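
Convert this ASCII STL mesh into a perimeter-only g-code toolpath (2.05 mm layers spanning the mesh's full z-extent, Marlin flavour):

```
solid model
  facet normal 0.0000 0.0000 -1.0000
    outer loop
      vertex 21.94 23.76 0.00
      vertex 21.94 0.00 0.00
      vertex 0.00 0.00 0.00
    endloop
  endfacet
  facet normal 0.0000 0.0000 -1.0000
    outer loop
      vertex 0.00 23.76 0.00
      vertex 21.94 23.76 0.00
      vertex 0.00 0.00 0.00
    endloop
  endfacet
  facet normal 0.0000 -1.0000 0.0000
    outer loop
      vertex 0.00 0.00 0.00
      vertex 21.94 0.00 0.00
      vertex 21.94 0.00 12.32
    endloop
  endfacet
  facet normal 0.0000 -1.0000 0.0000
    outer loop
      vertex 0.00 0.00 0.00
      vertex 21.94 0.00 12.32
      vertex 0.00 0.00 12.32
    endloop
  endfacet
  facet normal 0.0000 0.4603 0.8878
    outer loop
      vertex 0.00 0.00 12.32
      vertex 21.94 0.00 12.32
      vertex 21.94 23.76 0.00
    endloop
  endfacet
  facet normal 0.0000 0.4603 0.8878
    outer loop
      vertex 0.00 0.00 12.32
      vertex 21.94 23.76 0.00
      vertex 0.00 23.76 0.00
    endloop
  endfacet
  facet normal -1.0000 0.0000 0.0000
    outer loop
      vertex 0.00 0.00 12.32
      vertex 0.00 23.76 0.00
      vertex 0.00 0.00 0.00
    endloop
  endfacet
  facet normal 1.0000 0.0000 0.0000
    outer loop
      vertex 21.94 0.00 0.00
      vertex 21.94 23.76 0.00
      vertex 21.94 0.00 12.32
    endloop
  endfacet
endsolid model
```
; perimeter-only toolpath
G21 ; units = mm
G90 ; absolute positioning
G28 ; home
; layer 1
G0 Z2.05
G0 X0.00 Y0.00
G1 X21.94 Y0.00
G1 X21.94 Y19.80
G1 X0.00 Y19.80
G1 X0.00 Y0.00
; layer 2
G0 Z4.11
G0 X0.00 Y0.00
G1 X21.94 Y0.00
G1 X21.94 Y15.84
G1 X0.00 Y15.84
G1 X0.00 Y0.00
; layer 3
G0 Z6.16
G0 X0.00 Y0.00
G1 X21.94 Y0.00
G1 X21.94 Y11.88
G1 X0.00 Y11.88
G1 X0.00 Y0.00
; layer 4
G0 Z8.21
G0 X0.00 Y0.00
G1 X21.94 Y0.00
G1 X21.94 Y7.92
G1 X0.00 Y7.92
G1 X0.00 Y0.00
; layer 5
G0 Z10.27
G0 X0.00 Y0.00
G1 X21.94 Y0.00
G1 X21.94 Y3.96
G1 X0.00 Y3.96
G1 X0.00 Y0.00
M2 ; end

The solid is a wedge (ramp): 21.9 × 23.8 mm base, rising to 12.3 mm along the y=0 edge and sloping linearly to z=0 at y=23.8. Slicing at Δz = 2.05 mm — 6 equal slices spanning the solid's height, so layer i sits at z = i·h/6 — gives 5 non-empty perimeters. Each is a 4-segment closed polygon; G0 lifts to the layer z and rapids to the start vertex, then G1 traces the edges. The cross-section shrinks linearly with z (the slice at the apex is degenerate and omitted).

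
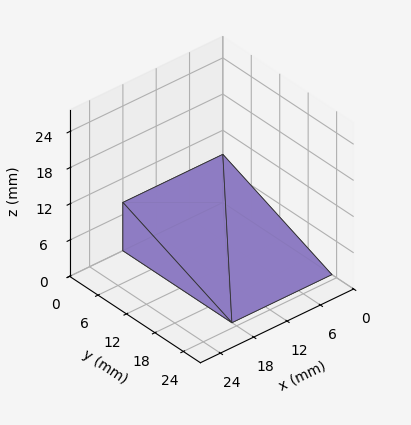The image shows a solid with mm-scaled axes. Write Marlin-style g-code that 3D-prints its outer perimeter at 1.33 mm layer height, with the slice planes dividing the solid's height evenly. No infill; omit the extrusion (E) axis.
Reading the render: the shape is a wedge (ramp): 18 × 23 mm base, rising to 8 mm along the y=0 edge and sloping linearly to z=0 at y=23 (dimensions read to the nearest mm from the axis ticks). For the g-code, the solid's height is divided into equal slices at the stated Δz and each level perimeter traced with G1 moves after a G0 lift.

; perimeter-only toolpath
G21 ; units = mm
G90 ; absolute positioning
G28 ; home
; layer 1
G0 Z1.33
G0 X0.00 Y0.00
G1 X18.00 Y0.00
G1 X18.00 Y19.17
G1 X0.00 Y19.17
G1 X0.00 Y0.00
; layer 2
G0 Z2.67
G0 X0.00 Y0.00
G1 X18.00 Y0.00
G1 X18.00 Y15.33
G1 X0.00 Y15.33
G1 X0.00 Y0.00
; layer 3
G0 Z4.00
G0 X0.00 Y0.00
G1 X18.00 Y0.00
G1 X18.00 Y11.50
G1 X0.00 Y11.50
G1 X0.00 Y0.00
; layer 4
G0 Z5.33
G0 X0.00 Y0.00
G1 X18.00 Y0.00
G1 X18.00 Y7.67
G1 X0.00 Y7.67
G1 X0.00 Y0.00
; layer 5
G0 Z6.67
G0 X0.00 Y0.00
G1 X18.00 Y0.00
G1 X18.00 Y3.83
G1 X0.00 Y3.83
G1 X0.00 Y0.00
M2 ; end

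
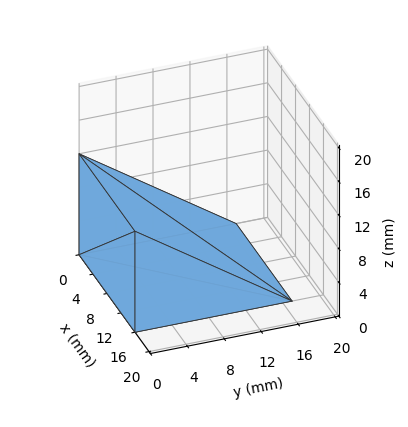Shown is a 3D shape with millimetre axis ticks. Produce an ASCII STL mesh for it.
Reading the render: the shape is a wedge (ramp): 16 × 17 mm base, rising to 12 mm along the y=0 edge and sloping linearly to z=0 at y=17 (dimensions read to the nearest mm from the axis ticks). For the STL, each face is triangulated and given an outward normal.

solid part
  facet normal 0.0000 0.0000 -1.0000
    outer loop
      vertex 16.0 17.0 0.0
      vertex 16.0 0.0 0.0
      vertex 0.0 0.0 0.0
    endloop
  endfacet
  facet normal 0.0000 0.0000 -1.0000
    outer loop
      vertex 0.0 17.0 0.0
      vertex 16.0 17.0 0.0
      vertex 0.0 0.0 0.0
    endloop
  endfacet
  facet normal 0.0000 -1.0000 0.0000
    outer loop
      vertex 0.0 0.0 0.0
      vertex 16.0 0.0 0.0
      vertex 16.0 0.0 12.0
    endloop
  endfacet
  facet normal 0.0000 -1.0000 0.0000
    outer loop
      vertex 0.0 0.0 0.0
      vertex 16.0 0.0 12.0
      vertex 0.0 0.0 12.0
    endloop
  endfacet
  facet normal 0.0000 0.5767 0.8170
    outer loop
      vertex 0.0 0.0 12.0
      vertex 16.0 0.0 12.0
      vertex 16.0 17.0 0.0
    endloop
  endfacet
  facet normal 0.0000 0.5767 0.8170
    outer loop
      vertex 0.0 0.0 12.0
      vertex 16.0 17.0 0.0
      vertex 0.0 17.0 0.0
    endloop
  endfacet
  facet normal -1.0000 0.0000 0.0000
    outer loop
      vertex 0.0 0.0 12.0
      vertex 0.0 17.0 0.0
      vertex 0.0 0.0 0.0
    endloop
  endfacet
  facet normal 1.0000 0.0000 0.0000
    outer loop
      vertex 16.0 0.0 0.0
      vertex 16.0 17.0 0.0
      vertex 16.0 0.0 12.0
    endloop
  endfacet
endsolid part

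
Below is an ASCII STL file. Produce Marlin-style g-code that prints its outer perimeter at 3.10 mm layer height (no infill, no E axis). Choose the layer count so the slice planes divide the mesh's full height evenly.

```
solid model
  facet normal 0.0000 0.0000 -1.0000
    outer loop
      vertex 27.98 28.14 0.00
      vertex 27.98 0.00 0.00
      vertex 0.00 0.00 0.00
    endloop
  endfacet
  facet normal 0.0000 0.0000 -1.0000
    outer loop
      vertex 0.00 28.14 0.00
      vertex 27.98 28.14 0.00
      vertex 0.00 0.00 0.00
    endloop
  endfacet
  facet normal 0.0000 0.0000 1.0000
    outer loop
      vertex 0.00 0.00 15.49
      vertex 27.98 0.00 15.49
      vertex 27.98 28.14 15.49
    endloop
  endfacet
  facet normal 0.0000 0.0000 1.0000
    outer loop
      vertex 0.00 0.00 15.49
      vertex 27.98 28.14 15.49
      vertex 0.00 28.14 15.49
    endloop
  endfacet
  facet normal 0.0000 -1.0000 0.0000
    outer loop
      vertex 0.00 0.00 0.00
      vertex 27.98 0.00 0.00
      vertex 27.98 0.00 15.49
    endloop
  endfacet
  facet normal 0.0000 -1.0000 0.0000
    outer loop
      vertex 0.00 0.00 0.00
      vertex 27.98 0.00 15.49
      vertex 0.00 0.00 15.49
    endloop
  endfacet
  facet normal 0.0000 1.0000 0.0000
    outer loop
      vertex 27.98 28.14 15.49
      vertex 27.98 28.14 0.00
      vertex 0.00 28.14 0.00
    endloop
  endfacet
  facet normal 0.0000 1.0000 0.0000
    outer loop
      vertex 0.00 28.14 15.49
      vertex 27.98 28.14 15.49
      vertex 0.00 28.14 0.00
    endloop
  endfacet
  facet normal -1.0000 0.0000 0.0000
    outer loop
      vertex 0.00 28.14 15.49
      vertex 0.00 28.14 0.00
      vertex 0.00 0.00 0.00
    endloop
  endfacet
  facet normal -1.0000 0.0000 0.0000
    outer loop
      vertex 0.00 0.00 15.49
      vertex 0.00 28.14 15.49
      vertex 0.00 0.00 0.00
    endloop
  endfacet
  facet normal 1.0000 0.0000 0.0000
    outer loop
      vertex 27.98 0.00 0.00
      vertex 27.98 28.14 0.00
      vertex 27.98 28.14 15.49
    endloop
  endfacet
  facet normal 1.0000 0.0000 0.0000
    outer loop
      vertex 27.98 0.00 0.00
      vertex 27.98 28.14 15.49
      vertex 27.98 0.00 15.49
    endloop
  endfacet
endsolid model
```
; perimeter-only toolpath
G21 ; units = mm
G90 ; absolute positioning
G28 ; home
; layer 1
G0 Z3.10
G0 X0.00 Y0.00
G1 X27.98 Y0.00
G1 X27.98 Y28.14
G1 X0.00 Y28.14
G1 X0.00 Y0.00
; layer 2
G0 Z6.20
G0 X0.00 Y0.00
G1 X27.98 Y0.00
G1 X27.98 Y28.14
G1 X0.00 Y28.14
G1 X0.00 Y0.00
; layer 3
G0 Z9.29
G0 X0.00 Y0.00
G1 X27.98 Y0.00
G1 X27.98 Y28.14
G1 X0.00 Y28.14
G1 X0.00 Y0.00
; layer 4
G0 Z12.39
G0 X0.00 Y0.00
G1 X27.98 Y0.00
G1 X27.98 Y28.14
G1 X0.00 Y28.14
G1 X0.00 Y0.00
; layer 5
G0 Z15.49
G0 X0.00 Y0.00
G1 X27.98 Y0.00
G1 X27.98 Y28.14
G1 X0.00 Y28.14
G1 X0.00 Y0.00
M2 ; end

The solid is a rectangular box, roughly 28 × 28.1 mm footprint and 15.5 mm tall. Slicing at Δz = 3.10 mm — 5 equal slices spanning the solid's height, so layer i sits at z = i·h/5 — gives 5 non-empty perimeters. Each is a 4-segment closed polygon; G0 lifts to the layer z and rapids to the start vertex, then G1 traces the edges.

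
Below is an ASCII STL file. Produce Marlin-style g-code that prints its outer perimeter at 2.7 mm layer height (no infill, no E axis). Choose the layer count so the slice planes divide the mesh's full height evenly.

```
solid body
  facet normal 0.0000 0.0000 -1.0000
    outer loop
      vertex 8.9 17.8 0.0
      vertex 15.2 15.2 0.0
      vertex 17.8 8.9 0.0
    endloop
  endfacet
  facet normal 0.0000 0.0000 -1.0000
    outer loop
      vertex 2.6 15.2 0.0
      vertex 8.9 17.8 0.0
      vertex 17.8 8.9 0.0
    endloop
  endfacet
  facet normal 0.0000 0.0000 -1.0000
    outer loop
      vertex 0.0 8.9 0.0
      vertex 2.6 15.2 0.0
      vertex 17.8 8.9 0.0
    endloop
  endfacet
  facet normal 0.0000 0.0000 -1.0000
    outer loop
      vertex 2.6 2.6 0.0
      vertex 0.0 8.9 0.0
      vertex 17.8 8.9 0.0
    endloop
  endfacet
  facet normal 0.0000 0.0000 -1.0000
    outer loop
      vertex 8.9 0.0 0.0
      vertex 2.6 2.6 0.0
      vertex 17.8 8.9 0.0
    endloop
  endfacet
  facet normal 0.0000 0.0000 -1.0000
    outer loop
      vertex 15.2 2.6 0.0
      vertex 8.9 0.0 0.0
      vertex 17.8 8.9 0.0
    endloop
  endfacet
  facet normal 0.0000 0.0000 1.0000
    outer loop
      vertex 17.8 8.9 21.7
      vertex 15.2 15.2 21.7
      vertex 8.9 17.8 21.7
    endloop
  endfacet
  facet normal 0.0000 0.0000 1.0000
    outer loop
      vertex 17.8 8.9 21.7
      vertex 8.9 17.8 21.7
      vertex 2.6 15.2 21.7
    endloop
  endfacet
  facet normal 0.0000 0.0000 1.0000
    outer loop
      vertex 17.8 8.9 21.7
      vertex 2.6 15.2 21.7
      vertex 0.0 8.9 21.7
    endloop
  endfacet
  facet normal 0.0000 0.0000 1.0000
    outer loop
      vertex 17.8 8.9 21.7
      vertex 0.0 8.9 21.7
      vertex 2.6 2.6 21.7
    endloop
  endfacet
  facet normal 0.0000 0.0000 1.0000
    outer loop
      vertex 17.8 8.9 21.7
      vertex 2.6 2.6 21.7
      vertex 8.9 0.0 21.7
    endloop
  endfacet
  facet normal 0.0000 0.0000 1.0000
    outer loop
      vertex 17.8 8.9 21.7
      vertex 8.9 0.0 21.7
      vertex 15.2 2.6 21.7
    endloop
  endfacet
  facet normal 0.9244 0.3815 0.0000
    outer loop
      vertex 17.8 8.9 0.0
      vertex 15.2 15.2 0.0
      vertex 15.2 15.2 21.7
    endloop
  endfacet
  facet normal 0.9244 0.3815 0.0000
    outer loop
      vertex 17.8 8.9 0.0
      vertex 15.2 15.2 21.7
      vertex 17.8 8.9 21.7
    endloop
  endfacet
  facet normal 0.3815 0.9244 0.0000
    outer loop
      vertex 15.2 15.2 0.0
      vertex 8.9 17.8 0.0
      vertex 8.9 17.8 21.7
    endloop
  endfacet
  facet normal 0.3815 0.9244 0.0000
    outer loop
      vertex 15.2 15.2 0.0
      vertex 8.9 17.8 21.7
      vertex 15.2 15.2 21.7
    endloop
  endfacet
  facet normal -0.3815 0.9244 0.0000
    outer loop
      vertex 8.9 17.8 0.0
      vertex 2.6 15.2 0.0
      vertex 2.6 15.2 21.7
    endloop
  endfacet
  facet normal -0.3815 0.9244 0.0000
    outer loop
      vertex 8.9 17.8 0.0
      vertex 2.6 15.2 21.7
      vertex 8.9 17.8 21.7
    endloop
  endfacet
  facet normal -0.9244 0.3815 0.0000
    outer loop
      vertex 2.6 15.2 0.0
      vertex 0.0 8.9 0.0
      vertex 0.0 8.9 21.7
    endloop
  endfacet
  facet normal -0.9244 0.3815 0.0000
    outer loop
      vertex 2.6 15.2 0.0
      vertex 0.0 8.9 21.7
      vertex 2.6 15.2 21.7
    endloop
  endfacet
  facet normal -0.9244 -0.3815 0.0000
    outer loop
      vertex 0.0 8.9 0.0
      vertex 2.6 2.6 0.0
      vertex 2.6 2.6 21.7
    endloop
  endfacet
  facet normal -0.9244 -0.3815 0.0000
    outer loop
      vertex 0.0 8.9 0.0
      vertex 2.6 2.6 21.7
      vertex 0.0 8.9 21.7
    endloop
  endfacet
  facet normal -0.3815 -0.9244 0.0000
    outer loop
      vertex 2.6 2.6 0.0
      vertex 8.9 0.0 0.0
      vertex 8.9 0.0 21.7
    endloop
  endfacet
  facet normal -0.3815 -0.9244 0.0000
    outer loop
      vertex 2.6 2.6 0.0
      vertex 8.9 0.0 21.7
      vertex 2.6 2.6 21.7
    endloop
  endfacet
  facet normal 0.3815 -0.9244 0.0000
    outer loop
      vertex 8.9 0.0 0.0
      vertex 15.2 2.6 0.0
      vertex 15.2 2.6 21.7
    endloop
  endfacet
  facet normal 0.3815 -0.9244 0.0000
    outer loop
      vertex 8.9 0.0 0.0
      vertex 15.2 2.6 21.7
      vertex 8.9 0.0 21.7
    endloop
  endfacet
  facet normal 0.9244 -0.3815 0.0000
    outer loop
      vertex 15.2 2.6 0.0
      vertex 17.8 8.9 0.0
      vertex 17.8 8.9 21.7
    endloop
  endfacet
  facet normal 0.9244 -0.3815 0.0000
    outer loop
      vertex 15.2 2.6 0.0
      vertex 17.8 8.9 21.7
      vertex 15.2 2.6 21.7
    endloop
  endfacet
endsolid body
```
; perimeter-only toolpath
G21 ; units = mm
G90 ; absolute positioning
G28 ; home
; layer 1
G0 Z2.7
G0 X17.8 Y8.9
G1 X15.2 Y15.2
G1 X8.9 Y17.8
G1 X2.6 Y15.2
G1 X0.0 Y8.9
G1 X2.6 Y2.6
G1 X8.9 Y0.0
G1 X15.2 Y2.6
G1 X17.8 Y8.9
; layer 2
G0 Z5.4
G0 X17.8 Y8.9
G1 X15.2 Y15.2
G1 X8.9 Y17.8
G1 X2.6 Y15.2
G1 X0.0 Y8.9
G1 X2.6 Y2.6
G1 X8.9 Y0.0
G1 X15.2 Y2.6
G1 X17.8 Y8.9
; layer 3
G0 Z8.1
G0 X17.8 Y8.9
G1 X15.2 Y15.2
G1 X8.9 Y17.8
G1 X2.6 Y15.2
G1 X0.0 Y8.9
G1 X2.6 Y2.6
G1 X8.9 Y0.0
G1 X15.2 Y2.6
G1 X17.8 Y8.9
; layer 4
G0 Z10.8
G0 X17.8 Y8.9
G1 X15.2 Y15.2
G1 X8.9 Y17.8
G1 X2.6 Y15.2
G1 X0.0 Y8.9
G1 X2.6 Y2.6
G1 X8.9 Y0.0
G1 X15.2 Y2.6
G1 X17.8 Y8.9
; layer 5
G0 Z13.6
G0 X17.8 Y8.9
G1 X15.2 Y15.2
G1 X8.9 Y17.8
G1 X2.6 Y15.2
G1 X0.0 Y8.9
G1 X2.6 Y2.6
G1 X8.9 Y0.0
G1 X15.2 Y2.6
G1 X17.8 Y8.9
; layer 6
G0 Z16.3
G0 X17.8 Y8.9
G1 X15.2 Y15.2
G1 X8.9 Y17.8
G1 X2.6 Y15.2
G1 X0.0 Y8.9
G1 X2.6 Y2.6
G1 X8.9 Y0.0
G1 X15.2 Y2.6
G1 X17.8 Y8.9
; layer 7
G0 Z19.0
G0 X17.8 Y8.9
G1 X15.2 Y15.2
G1 X8.9 Y17.8
G1 X2.6 Y15.2
G1 X0.0 Y8.9
G1 X2.6 Y2.6
G1 X8.9 Y0.0
G1 X15.2 Y2.6
G1 X17.8 Y8.9
; layer 8
G0 Z21.7
G0 X17.8 Y8.9
G1 X15.2 Y15.2
G1 X8.9 Y17.8
G1 X2.6 Y15.2
G1 X0.0 Y8.9
G1 X2.6 Y2.6
G1 X8.9 Y0.0
G1 X15.2 Y2.6
G1 X17.8 Y8.9
M2 ; end

The solid is a regular 8-sided prism (a cylinder approximated with 8 flat sides), circumscribed radius ≈ 8.9 mm, height ≈ 21.7 mm. Slicing at Δz = 2.7 mm — 8 equal slices spanning the solid's height, so layer i sits at z = i·h/8 — gives 8 non-empty perimeters. Each is a 8-segment closed polygon; G0 lifts to the layer z and rapids to the start vertex, then G1 traces the edges.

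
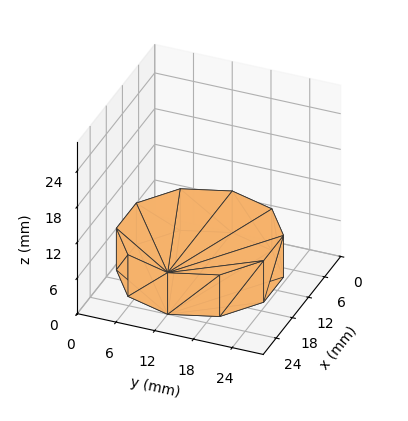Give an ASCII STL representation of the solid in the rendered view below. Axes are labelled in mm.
Reading the render: the shape is a regular 10-sided prism (a cylinder approximated with 10 flat sides), circumscribed radius ≈ 12 mm, height ≈ 7 mm (dimensions read to the nearest mm from the axis ticks). For the STL, each face is triangulated and given an outward normal.

solid part
  facet normal 0.0000 0.0000 -1.0000
    outer loop
      vertex 15.7 23.4 0.0
      vertex 21.7 19.1 0.0
      vertex 24.0 12.0 0.0
    endloop
  endfacet
  facet normal 0.0000 0.0000 -1.0000
    outer loop
      vertex 8.3 23.4 0.0
      vertex 15.7 23.4 0.0
      vertex 24.0 12.0 0.0
    endloop
  endfacet
  facet normal 0.0000 0.0000 -1.0000
    outer loop
      vertex 2.3 19.1 0.0
      vertex 8.3 23.4 0.0
      vertex 24.0 12.0 0.0
    endloop
  endfacet
  facet normal 0.0000 0.0000 -1.0000
    outer loop
      vertex 0.0 12.0 0.0
      vertex 2.3 19.1 0.0
      vertex 24.0 12.0 0.0
    endloop
  endfacet
  facet normal 0.0000 0.0000 -1.0000
    outer loop
      vertex 2.3 4.9 0.0
      vertex 0.0 12.0 0.0
      vertex 24.0 12.0 0.0
    endloop
  endfacet
  facet normal 0.0000 0.0000 -1.0000
    outer loop
      vertex 8.3 0.6 0.0
      vertex 2.3 4.9 0.0
      vertex 24.0 12.0 0.0
    endloop
  endfacet
  facet normal 0.0000 0.0000 -1.0000
    outer loop
      vertex 15.7 0.6 0.0
      vertex 8.3 0.6 0.0
      vertex 24.0 12.0 0.0
    endloop
  endfacet
  facet normal 0.0000 0.0000 -1.0000
    outer loop
      vertex 21.7 4.9 0.0
      vertex 15.7 0.6 0.0
      vertex 24.0 12.0 0.0
    endloop
  endfacet
  facet normal 0.0000 0.0000 1.0000
    outer loop
      vertex 24.0 12.0 7.0
      vertex 21.7 19.1 7.0
      vertex 15.7 23.4 7.0
    endloop
  endfacet
  facet normal 0.0000 0.0000 1.0000
    outer loop
      vertex 24.0 12.0 7.0
      vertex 15.7 23.4 7.0
      vertex 8.3 23.4 7.0
    endloop
  endfacet
  facet normal 0.0000 0.0000 1.0000
    outer loop
      vertex 24.0 12.0 7.0
      vertex 8.3 23.4 7.0
      vertex 2.3 19.1 7.0
    endloop
  endfacet
  facet normal 0.0000 0.0000 1.0000
    outer loop
      vertex 24.0 12.0 7.0
      vertex 2.3 19.1 7.0
      vertex 0.0 12.0 7.0
    endloop
  endfacet
  facet normal 0.0000 0.0000 1.0000
    outer loop
      vertex 24.0 12.0 7.0
      vertex 0.0 12.0 7.0
      vertex 2.3 4.9 7.0
    endloop
  endfacet
  facet normal 0.0000 0.0000 1.0000
    outer loop
      vertex 24.0 12.0 7.0
      vertex 2.3 4.9 7.0
      vertex 8.3 0.6 7.0
    endloop
  endfacet
  facet normal 0.0000 0.0000 1.0000
    outer loop
      vertex 24.0 12.0 7.0
      vertex 8.3 0.6 7.0
      vertex 15.7 0.6 7.0
    endloop
  endfacet
  facet normal 0.0000 0.0000 1.0000
    outer loop
      vertex 24.0 12.0 7.0
      vertex 15.7 0.6 7.0
      vertex 21.7 4.9 7.0
    endloop
  endfacet
  facet normal 0.9513 0.3082 0.0000
    outer loop
      vertex 24.0 12.0 0.0
      vertex 21.7 19.1 0.0
      vertex 21.7 19.1 7.0
    endloop
  endfacet
  facet normal 0.9513 0.3082 0.0000
    outer loop
      vertex 24.0 12.0 0.0
      vertex 21.7 19.1 7.0
      vertex 24.0 12.0 7.0
    endloop
  endfacet
  facet normal 0.5825 0.8128 0.0000
    outer loop
      vertex 21.7 19.1 0.0
      vertex 15.7 23.4 0.0
      vertex 15.7 23.4 7.0
    endloop
  endfacet
  facet normal 0.5825 0.8128 0.0000
    outer loop
      vertex 21.7 19.1 0.0
      vertex 15.7 23.4 7.0
      vertex 21.7 19.1 7.0
    endloop
  endfacet
  facet normal 0.0000 1.0000 0.0000
    outer loop
      vertex 15.7 23.4 0.0
      vertex 8.3 23.4 0.0
      vertex 8.3 23.4 7.0
    endloop
  endfacet
  facet normal 0.0000 1.0000 0.0000
    outer loop
      vertex 15.7 23.4 0.0
      vertex 8.3 23.4 7.0
      vertex 15.7 23.4 7.0
    endloop
  endfacet
  facet normal -0.5825 0.8128 0.0000
    outer loop
      vertex 8.3 23.4 0.0
      vertex 2.3 19.1 0.0
      vertex 2.3 19.1 7.0
    endloop
  endfacet
  facet normal -0.5825 0.8128 0.0000
    outer loop
      vertex 8.3 23.4 0.0
      vertex 2.3 19.1 7.0
      vertex 8.3 23.4 7.0
    endloop
  endfacet
  facet normal -0.9513 0.3082 0.0000
    outer loop
      vertex 2.3 19.1 0.0
      vertex 0.0 12.0 0.0
      vertex 0.0 12.0 7.0
    endloop
  endfacet
  facet normal -0.9513 0.3082 0.0000
    outer loop
      vertex 2.3 19.1 0.0
      vertex 0.0 12.0 7.0
      vertex 2.3 19.1 7.0
    endloop
  endfacet
  facet normal -0.9513 -0.3082 0.0000
    outer loop
      vertex 0.0 12.0 0.0
      vertex 2.3 4.9 0.0
      vertex 2.3 4.9 7.0
    endloop
  endfacet
  facet normal -0.9513 -0.3082 0.0000
    outer loop
      vertex 0.0 12.0 0.0
      vertex 2.3 4.9 7.0
      vertex 0.0 12.0 7.0
    endloop
  endfacet
  facet normal -0.5825 -0.8128 0.0000
    outer loop
      vertex 2.3 4.9 0.0
      vertex 8.3 0.6 0.0
      vertex 8.3 0.6 7.0
    endloop
  endfacet
  facet normal -0.5825 -0.8128 0.0000
    outer loop
      vertex 2.3 4.9 0.0
      vertex 8.3 0.6 7.0
      vertex 2.3 4.9 7.0
    endloop
  endfacet
  facet normal 0.0000 -1.0000 0.0000
    outer loop
      vertex 8.3 0.6 0.0
      vertex 15.7 0.6 0.0
      vertex 15.7 0.6 7.0
    endloop
  endfacet
  facet normal 0.0000 -1.0000 0.0000
    outer loop
      vertex 8.3 0.6 0.0
      vertex 15.7 0.6 7.0
      vertex 8.3 0.6 7.0
    endloop
  endfacet
  facet normal 0.5825 -0.8128 0.0000
    outer loop
      vertex 15.7 0.6 0.0
      vertex 21.7 4.9 0.0
      vertex 21.7 4.9 7.0
    endloop
  endfacet
  facet normal 0.5825 -0.8128 0.0000
    outer loop
      vertex 15.7 0.6 0.0
      vertex 21.7 4.9 7.0
      vertex 15.7 0.6 7.0
    endloop
  endfacet
  facet normal 0.9513 -0.3082 0.0000
    outer loop
      vertex 21.7 4.9 0.0
      vertex 24.0 12.0 0.0
      vertex 24.0 12.0 7.0
    endloop
  endfacet
  facet normal 0.9513 -0.3082 0.0000
    outer loop
      vertex 21.7 4.9 0.0
      vertex 24.0 12.0 7.0
      vertex 21.7 4.9 7.0
    endloop
  endfacet
endsolid part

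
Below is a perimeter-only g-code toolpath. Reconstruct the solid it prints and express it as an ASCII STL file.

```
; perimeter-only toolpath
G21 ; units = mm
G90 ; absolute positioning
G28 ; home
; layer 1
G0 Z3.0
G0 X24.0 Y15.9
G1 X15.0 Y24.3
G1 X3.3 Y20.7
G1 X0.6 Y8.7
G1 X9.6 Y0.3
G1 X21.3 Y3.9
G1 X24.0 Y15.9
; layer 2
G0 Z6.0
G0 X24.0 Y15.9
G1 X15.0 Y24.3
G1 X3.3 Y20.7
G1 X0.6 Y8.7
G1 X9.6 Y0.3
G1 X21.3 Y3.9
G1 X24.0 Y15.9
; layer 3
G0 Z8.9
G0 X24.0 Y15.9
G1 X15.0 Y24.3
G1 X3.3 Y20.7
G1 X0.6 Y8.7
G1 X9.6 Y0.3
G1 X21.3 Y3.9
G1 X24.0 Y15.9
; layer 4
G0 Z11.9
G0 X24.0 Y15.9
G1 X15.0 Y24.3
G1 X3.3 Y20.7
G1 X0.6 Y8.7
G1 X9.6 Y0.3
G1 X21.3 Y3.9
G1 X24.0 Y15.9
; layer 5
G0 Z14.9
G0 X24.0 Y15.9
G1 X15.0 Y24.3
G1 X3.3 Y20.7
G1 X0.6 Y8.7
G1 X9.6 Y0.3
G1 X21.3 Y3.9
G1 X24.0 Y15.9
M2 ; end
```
solid part
  facet normal 0.0000 0.0000 -1.0000
    outer loop
      vertex 3.3 20.7 0.0
      vertex 15.0 24.3 0.0
      vertex 24.0 15.9 0.0
    endloop
  endfacet
  facet normal 0.0000 0.0000 -1.0000
    outer loop
      vertex 0.6 8.7 0.0
      vertex 3.3 20.7 0.0
      vertex 24.0 15.9 0.0
    endloop
  endfacet
  facet normal 0.0000 0.0000 -1.0000
    outer loop
      vertex 9.6 0.3 0.0
      vertex 0.6 8.7 0.0
      vertex 24.0 15.9 0.0
    endloop
  endfacet
  facet normal 0.0000 0.0000 -1.0000
    outer loop
      vertex 21.3 3.9 0.0
      vertex 9.6 0.3 0.0
      vertex 24.0 15.9 0.0
    endloop
  endfacet
  facet normal 0.0000 0.0000 1.0000
    outer loop
      vertex 24.0 15.9 14.9
      vertex 15.0 24.3 14.9
      vertex 3.3 20.7 14.9
    endloop
  endfacet
  facet normal 0.0000 0.0000 1.0000
    outer loop
      vertex 24.0 15.9 14.9
      vertex 3.3 20.7 14.9
      vertex 0.6 8.7 14.9
    endloop
  endfacet
  facet normal 0.0000 0.0000 1.0000
    outer loop
      vertex 24.0 15.9 14.9
      vertex 0.6 8.7 14.9
      vertex 9.6 0.3 14.9
    endloop
  endfacet
  facet normal 0.0000 0.0000 1.0000
    outer loop
      vertex 24.0 15.9 14.9
      vertex 9.6 0.3 14.9
      vertex 21.3 3.9 14.9
    endloop
  endfacet
  facet normal 0.6823 0.7311 0.0000
    outer loop
      vertex 24.0 15.9 0.0
      vertex 15.0 24.3 0.0
      vertex 15.0 24.3 14.9
    endloop
  endfacet
  facet normal 0.6823 0.7311 0.0000
    outer loop
      vertex 24.0 15.9 0.0
      vertex 15.0 24.3 14.9
      vertex 24.0 15.9 14.9
    endloop
  endfacet
  facet normal -0.2941 0.9558 0.0000
    outer loop
      vertex 15.0 24.3 0.0
      vertex 3.3 20.7 0.0
      vertex 3.3 20.7 14.9
    endloop
  endfacet
  facet normal -0.2941 0.9558 0.0000
    outer loop
      vertex 15.0 24.3 0.0
      vertex 3.3 20.7 14.9
      vertex 15.0 24.3 14.9
    endloop
  endfacet
  facet normal -0.9756 0.2195 0.0000
    outer loop
      vertex 3.3 20.7 0.0
      vertex 0.6 8.7 0.0
      vertex 0.6 8.7 14.9
    endloop
  endfacet
  facet normal -0.9756 0.2195 0.0000
    outer loop
      vertex 3.3 20.7 0.0
      vertex 0.6 8.7 14.9
      vertex 3.3 20.7 14.9
    endloop
  endfacet
  facet normal -0.6823 -0.7311 0.0000
    outer loop
      vertex 0.6 8.7 0.0
      vertex 9.6 0.3 0.0
      vertex 9.6 0.3 14.9
    endloop
  endfacet
  facet normal -0.6823 -0.7311 0.0000
    outer loop
      vertex 0.6 8.7 0.0
      vertex 9.6 0.3 14.9
      vertex 0.6 8.7 14.9
    endloop
  endfacet
  facet normal 0.2941 -0.9558 0.0000
    outer loop
      vertex 9.6 0.3 0.0
      vertex 21.3 3.9 0.0
      vertex 21.3 3.9 14.9
    endloop
  endfacet
  facet normal 0.2941 -0.9558 0.0000
    outer loop
      vertex 9.6 0.3 0.0
      vertex 21.3 3.9 14.9
      vertex 9.6 0.3 14.9
    endloop
  endfacet
  facet normal 0.9756 -0.2195 0.0000
    outer loop
      vertex 21.3 3.9 0.0
      vertex 24.0 15.9 0.0
      vertex 24.0 15.9 14.9
    endloop
  endfacet
  facet normal 0.9756 -0.2195 0.0000
    outer loop
      vertex 21.3 3.9 0.0
      vertex 24.0 15.9 14.9
      vertex 21.3 3.9 14.9
    endloop
  endfacet
endsolid part

The G0 Z moves step by Δz≈3.0 mm. Every layer's G1 loop is the same polygon, so the solid is a straight extrusion of it from z=0 to z≈14.9. Closing with flat bottom and top caps and triangulating gives 20 facets — a regular 6-sided prism (a cylinder approximated with 6 flat sides), circumscribed radius ≈ 12.3 mm, height ≈ 14.9 mm.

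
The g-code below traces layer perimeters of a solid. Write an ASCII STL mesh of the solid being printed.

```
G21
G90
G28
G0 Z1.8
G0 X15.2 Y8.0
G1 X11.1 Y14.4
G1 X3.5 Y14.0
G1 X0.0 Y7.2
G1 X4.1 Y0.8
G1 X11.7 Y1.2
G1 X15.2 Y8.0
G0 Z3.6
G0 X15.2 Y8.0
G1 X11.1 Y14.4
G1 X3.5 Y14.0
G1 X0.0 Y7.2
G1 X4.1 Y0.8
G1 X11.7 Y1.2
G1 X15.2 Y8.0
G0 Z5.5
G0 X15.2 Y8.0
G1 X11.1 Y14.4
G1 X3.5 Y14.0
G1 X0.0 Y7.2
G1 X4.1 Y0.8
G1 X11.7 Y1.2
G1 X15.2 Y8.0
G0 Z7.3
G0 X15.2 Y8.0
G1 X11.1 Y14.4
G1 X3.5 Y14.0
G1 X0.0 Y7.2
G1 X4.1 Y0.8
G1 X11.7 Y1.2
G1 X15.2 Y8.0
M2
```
solid part
  facet normal 0.0000 0.0000 -1.0000
    outer loop
      vertex 3.5 14.0 0.0
      vertex 11.1 14.4 0.0
      vertex 15.2 8.0 0.0
    endloop
  endfacet
  facet normal 0.0000 0.0000 -1.0000
    outer loop
      vertex 0.0 7.2 0.0
      vertex 3.5 14.0 0.0
      vertex 15.2 8.0 0.0
    endloop
  endfacet
  facet normal 0.0000 0.0000 -1.0000
    outer loop
      vertex 4.1 0.8 0.0
      vertex 0.0 7.2 0.0
      vertex 15.2 8.0 0.0
    endloop
  endfacet
  facet normal 0.0000 0.0000 -1.0000
    outer loop
      vertex 11.7 1.2 0.0
      vertex 4.1 0.8 0.0
      vertex 15.2 8.0 0.0
    endloop
  endfacet
  facet normal 0.0000 0.0000 1.0000
    outer loop
      vertex 15.2 8.0 7.3
      vertex 11.1 14.4 7.3
      vertex 3.5 14.0 7.3
    endloop
  endfacet
  facet normal 0.0000 0.0000 1.0000
    outer loop
      vertex 15.2 8.0 7.3
      vertex 3.5 14.0 7.3
      vertex 0.0 7.2 7.3
    endloop
  endfacet
  facet normal 0.0000 0.0000 1.0000
    outer loop
      vertex 15.2 8.0 7.3
      vertex 0.0 7.2 7.3
      vertex 4.1 0.8 7.3
    endloop
  endfacet
  facet normal 0.0000 0.0000 1.0000
    outer loop
      vertex 15.2 8.0 7.3
      vertex 4.1 0.8 7.3
      vertex 11.7 1.2 7.3
    endloop
  endfacet
  facet normal 0.8420 0.5394 0.0000
    outer loop
      vertex 15.2 8.0 0.0
      vertex 11.1 14.4 0.0
      vertex 11.1 14.4 7.3
    endloop
  endfacet
  facet normal 0.8420 0.5394 0.0000
    outer loop
      vertex 15.2 8.0 0.0
      vertex 11.1 14.4 7.3
      vertex 15.2 8.0 7.3
    endloop
  endfacet
  facet normal -0.0526 0.9986 0.0000
    outer loop
      vertex 11.1 14.4 0.0
      vertex 3.5 14.0 0.0
      vertex 3.5 14.0 7.3
    endloop
  endfacet
  facet normal -0.0526 0.9986 0.0000
    outer loop
      vertex 11.1 14.4 0.0
      vertex 3.5 14.0 7.3
      vertex 11.1 14.4 7.3
    endloop
  endfacet
  facet normal -0.8891 0.4576 0.0000
    outer loop
      vertex 3.5 14.0 0.0
      vertex 0.0 7.2 0.0
      vertex 0.0 7.2 7.3
    endloop
  endfacet
  facet normal -0.8891 0.4576 0.0000
    outer loop
      vertex 3.5 14.0 0.0
      vertex 0.0 7.2 7.3
      vertex 3.5 14.0 7.3
    endloop
  endfacet
  facet normal -0.8420 -0.5394 0.0000
    outer loop
      vertex 0.0 7.2 0.0
      vertex 4.1 0.8 0.0
      vertex 4.1 0.8 7.3
    endloop
  endfacet
  facet normal -0.8420 -0.5394 0.0000
    outer loop
      vertex 0.0 7.2 0.0
      vertex 4.1 0.8 7.3
      vertex 0.0 7.2 7.3
    endloop
  endfacet
  facet normal 0.0526 -0.9986 0.0000
    outer loop
      vertex 4.1 0.8 0.0
      vertex 11.7 1.2 0.0
      vertex 11.7 1.2 7.3
    endloop
  endfacet
  facet normal 0.0526 -0.9986 0.0000
    outer loop
      vertex 4.1 0.8 0.0
      vertex 11.7 1.2 7.3
      vertex 4.1 0.8 7.3
    endloop
  endfacet
  facet normal 0.8891 -0.4576 0.0000
    outer loop
      vertex 11.7 1.2 0.0
      vertex 15.2 8.0 0.0
      vertex 15.2 8.0 7.3
    endloop
  endfacet
  facet normal 0.8891 -0.4576 0.0000
    outer loop
      vertex 11.7 1.2 0.0
      vertex 15.2 8.0 7.3
      vertex 11.7 1.2 7.3
    endloop
  endfacet
endsolid part

The G0 Z moves step by Δz≈1.8 mm. Every layer's G1 loop is the same polygon, so the solid is a straight extrusion of it from z=0 to z≈7.3. Closing with flat bottom and top caps and triangulating gives 20 facets — a regular 6-sided prism (a cylinder approximated with 6 flat sides), circumscribed radius ≈ 7.6 mm, height ≈ 7.3 mm.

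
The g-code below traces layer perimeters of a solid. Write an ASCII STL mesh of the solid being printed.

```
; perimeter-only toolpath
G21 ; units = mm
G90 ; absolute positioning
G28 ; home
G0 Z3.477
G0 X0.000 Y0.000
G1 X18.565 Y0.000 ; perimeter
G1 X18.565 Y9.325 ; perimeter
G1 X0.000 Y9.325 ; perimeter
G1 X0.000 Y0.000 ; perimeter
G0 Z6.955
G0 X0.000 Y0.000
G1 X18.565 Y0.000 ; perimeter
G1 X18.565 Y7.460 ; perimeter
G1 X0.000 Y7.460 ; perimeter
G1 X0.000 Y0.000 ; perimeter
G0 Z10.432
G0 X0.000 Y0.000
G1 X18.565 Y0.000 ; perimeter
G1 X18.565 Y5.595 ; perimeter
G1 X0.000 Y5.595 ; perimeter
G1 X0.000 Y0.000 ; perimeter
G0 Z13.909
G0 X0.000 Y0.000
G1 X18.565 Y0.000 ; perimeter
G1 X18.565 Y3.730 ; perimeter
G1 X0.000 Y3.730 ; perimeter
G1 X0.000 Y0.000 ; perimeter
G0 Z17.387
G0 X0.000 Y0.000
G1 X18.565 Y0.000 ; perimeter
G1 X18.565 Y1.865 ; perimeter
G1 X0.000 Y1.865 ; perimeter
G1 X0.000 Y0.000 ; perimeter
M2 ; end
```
solid part
  facet normal 0.0000 0.0000 -1.0000
    outer loop
      vertex 18.565 11.190 0.000
      vertex 18.565 0.000 0.000
      vertex 0.000 0.000 0.000
    endloop
  endfacet
  facet normal 0.0000 0.0000 -1.0000
    outer loop
      vertex 0.000 11.190 0.000
      vertex 18.565 11.190 0.000
      vertex 0.000 0.000 0.000
    endloop
  endfacet
  facet normal 0.0000 -1.0000 0.0000
    outer loop
      vertex 0.000 0.000 0.000
      vertex 18.565 0.000 0.000
      vertex 18.565 0.000 20.864
    endloop
  endfacet
  facet normal 0.0000 -1.0000 0.0000
    outer loop
      vertex 0.000 0.000 0.000
      vertex 18.565 0.000 20.864
      vertex 0.000 0.000 20.864
    endloop
  endfacet
  facet normal 0.0000 0.8813 0.4726
    outer loop
      vertex 0.000 0.000 20.864
      vertex 18.565 0.000 20.864
      vertex 18.565 11.190 0.000
    endloop
  endfacet
  facet normal 0.0000 0.8813 0.4726
    outer loop
      vertex 0.000 0.000 20.864
      vertex 18.565 11.190 0.000
      vertex 0.000 11.190 0.000
    endloop
  endfacet
  facet normal -1.0000 0.0000 0.0000
    outer loop
      vertex 0.000 0.000 20.864
      vertex 0.000 11.190 0.000
      vertex 0.000 0.000 0.000
    endloop
  endfacet
  facet normal 1.0000 0.0000 0.0000
    outer loop
      vertex 18.565 0.000 0.000
      vertex 18.565 11.190 0.000
      vertex 18.565 0.000 20.864
    endloop
  endfacet
endsolid part

The G0 Z moves step by Δz≈3.477 mm. The G1 loops shrink linearly with z, so the solid tapers from its base footprint up to z≈20.9. Closing with a flat bottom cap and the tapered top and triangulating gives 8 facets — a wedge (ramp): 18.6 × 11.2 mm base, rising to 20.9 mm along the y=0 edge and sloping linearly to z=0 at y=11.2.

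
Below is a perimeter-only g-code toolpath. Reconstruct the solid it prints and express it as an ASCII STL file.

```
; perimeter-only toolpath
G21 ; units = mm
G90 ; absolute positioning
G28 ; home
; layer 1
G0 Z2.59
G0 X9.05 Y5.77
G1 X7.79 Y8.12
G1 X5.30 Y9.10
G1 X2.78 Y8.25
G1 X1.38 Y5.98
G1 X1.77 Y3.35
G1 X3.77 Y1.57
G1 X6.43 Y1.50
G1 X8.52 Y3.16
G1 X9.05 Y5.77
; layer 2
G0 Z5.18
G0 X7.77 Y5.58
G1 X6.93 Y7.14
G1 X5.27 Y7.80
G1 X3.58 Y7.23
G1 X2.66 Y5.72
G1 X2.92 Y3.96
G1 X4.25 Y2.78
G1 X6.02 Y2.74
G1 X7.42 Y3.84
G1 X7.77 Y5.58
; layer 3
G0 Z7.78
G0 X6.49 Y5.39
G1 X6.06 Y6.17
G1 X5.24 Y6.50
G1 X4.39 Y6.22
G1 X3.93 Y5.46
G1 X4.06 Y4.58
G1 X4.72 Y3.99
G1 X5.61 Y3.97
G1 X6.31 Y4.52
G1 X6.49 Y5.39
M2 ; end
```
solid part
  facet normal 0.0000 0.0000 -1.0000
    outer loop
      vertex 5.34 10.40 0.00
      vertex 8.65 9.09 0.00
      vertex 10.34 5.96 0.00
    endloop
  endfacet
  facet normal 0.0000 0.0000 -1.0000
    outer loop
      vertex 1.97 9.27 0.00
      vertex 5.34 10.40 0.00
      vertex 10.34 5.96 0.00
    endloop
  endfacet
  facet normal 0.0000 0.0000 -1.0000
    outer loop
      vertex 0.11 6.24 0.00
      vertex 1.97 9.27 0.00
      vertex 10.34 5.96 0.00
    endloop
  endfacet
  facet normal 0.0000 0.0000 -1.0000
    outer loop
      vertex 0.63 2.73 0.00
      vertex 0.11 6.24 0.00
      vertex 10.34 5.96 0.00
    endloop
  endfacet
  facet normal 0.0000 0.0000 -1.0000
    outer loop
      vertex 3.29 0.36 0.00
      vertex 0.63 2.73 0.00
      vertex 10.34 5.96 0.00
    endloop
  endfacet
  facet normal 0.0000 0.0000 -1.0000
    outer loop
      vertex 6.84 0.27 0.00
      vertex 3.29 0.36 0.00
      vertex 10.34 5.96 0.00
    endloop
  endfacet
  facet normal 0.0000 0.0000 -1.0000
    outer loop
      vertex 9.63 2.48 0.00
      vertex 6.84 0.27 0.00
      vertex 10.34 5.96 0.00
    endloop
  endfacet
  facet normal 0.7961 0.4298 0.4261
    outer loop
      vertex 10.34 5.96 0.00
      vertex 8.65 9.09 0.00
      vertex 5.20 5.20 10.37
    endloop
  endfacet
  facet normal 0.3329 0.8411 0.4263
    outer loop
      vertex 8.65 9.09 0.00
      vertex 5.34 10.40 0.00
      vertex 5.20 5.20 10.37
    endloop
  endfacet
  facet normal -0.2876 0.8577 0.4262
    outer loop
      vertex 5.34 10.40 0.00
      vertex 1.97 9.27 0.00
      vertex 5.20 5.20 10.37
    endloop
  endfacet
  facet normal -0.7711 0.4733 0.4259
    outer loop
      vertex 1.97 9.27 0.00
      vertex 0.11 6.24 0.00
      vertex 5.20 5.20 10.37
    endloop
  endfacet
  facet normal -0.8950 -0.1326 0.4260
    outer loop
      vertex 0.11 6.24 0.00
      vertex 0.63 2.73 0.00
      vertex 5.20 5.20 10.37
    endloop
  endfacet
  facet normal -0.6018 -0.6755 0.4261
    outer loop
      vertex 0.63 2.73 0.00
      vertex 3.29 0.36 0.00
      vertex 5.20 5.20 10.37
    endloop
  endfacet
  facet normal -0.0229 -0.9043 0.4263
    outer loop
      vertex 3.29 0.36 0.00
      vertex 6.84 0.27 0.00
      vertex 5.20 5.20 10.37
    endloop
  endfacet
  facet normal 0.5618 -0.7092 0.4260
    outer loop
      vertex 6.84 0.27 0.00
      vertex 9.63 2.48 0.00
      vertex 5.20 5.20 10.37
    endloop
  endfacet
  facet normal 0.8864 -0.1808 0.4261
    outer loop
      vertex 9.63 2.48 0.00
      vertex 10.34 5.96 0.00
      vertex 5.20 5.20 10.37
    endloop
  endfacet
endsolid part

The G0 Z moves step by Δz≈2.59 mm. The G1 loops shrink linearly with z, so the solid tapers from its base footprint up to z≈10.4. Closing with a flat bottom cap and the tapered top and triangulating gives 16 facets — a regular 9-sided pyramid, base circumscribed radius ≈ 5.2 mm, apex at z ≈ 10.4 mm.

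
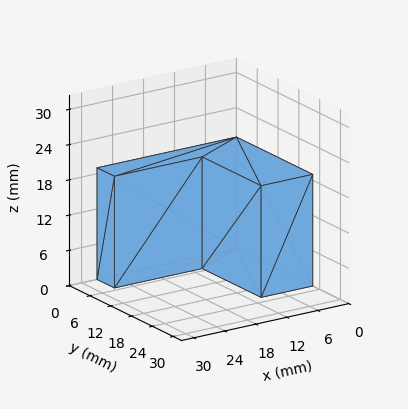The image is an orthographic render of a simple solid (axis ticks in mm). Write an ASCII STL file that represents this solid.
Reading the render: the shape is an L-shaped prism: outer 27 × 22 mm, arm thicknesses ≈ 5 mm (horizontal) and 10 mm (vertical), extruded 19 mm in z (dimensions read to the nearest mm from the axis ticks). For the STL, each face is triangulated and given an outward normal.

solid part
  facet normal 0.0000 0.0000 -1.0000
    outer loop
      vertex 27.0 5.0 0.0
      vertex 27.0 0.0 0.0
      vertex 0.0 0.0 0.0
    endloop
  endfacet
  facet normal 0.0000 0.0000 -1.0000
    outer loop
      vertex 10.0 5.0 0.0
      vertex 27.0 5.0 0.0
      vertex 0.0 0.0 0.0
    endloop
  endfacet
  facet normal 0.0000 0.0000 -1.0000
    outer loop
      vertex 10.0 22.0 0.0
      vertex 10.0 5.0 0.0
      vertex 0.0 0.0 0.0
    endloop
  endfacet
  facet normal 0.0000 0.0000 -1.0000
    outer loop
      vertex 0.0 22.0 0.0
      vertex 10.0 22.0 0.0
      vertex 0.0 0.0 0.0
    endloop
  endfacet
  facet normal 0.0000 0.0000 1.0000
    outer loop
      vertex 0.0 0.0 19.0
      vertex 27.0 0.0 19.0
      vertex 27.0 5.0 19.0
    endloop
  endfacet
  facet normal 0.0000 0.0000 1.0000
    outer loop
      vertex 0.0 0.0 19.0
      vertex 27.0 5.0 19.0
      vertex 10.0 5.0 19.0
    endloop
  endfacet
  facet normal 0.0000 0.0000 1.0000
    outer loop
      vertex 0.0 0.0 19.0
      vertex 10.0 5.0 19.0
      vertex 10.0 22.0 19.0
    endloop
  endfacet
  facet normal 0.0000 0.0000 1.0000
    outer loop
      vertex 0.0 0.0 19.0
      vertex 10.0 22.0 19.0
      vertex 0.0 22.0 19.0
    endloop
  endfacet
  facet normal 0.0000 -1.0000 0.0000
    outer loop
      vertex 0.0 0.0 0.0
      vertex 27.0 0.0 0.0
      vertex 27.0 0.0 19.0
    endloop
  endfacet
  facet normal 0.0000 -1.0000 0.0000
    outer loop
      vertex 0.0 0.0 0.0
      vertex 27.0 0.0 19.0
      vertex 0.0 0.0 19.0
    endloop
  endfacet
  facet normal 1.0000 0.0000 0.0000
    outer loop
      vertex 27.0 0.0 0.0
      vertex 27.0 5.0 0.0
      vertex 27.0 5.0 19.0
    endloop
  endfacet
  facet normal 1.0000 0.0000 0.0000
    outer loop
      vertex 27.0 0.0 0.0
      vertex 27.0 5.0 19.0
      vertex 27.0 0.0 19.0
    endloop
  endfacet
  facet normal 0.0000 1.0000 0.0000
    outer loop
      vertex 27.0 5.0 0.0
      vertex 10.0 5.0 0.0
      vertex 10.0 5.0 19.0
    endloop
  endfacet
  facet normal 0.0000 1.0000 0.0000
    outer loop
      vertex 27.0 5.0 0.0
      vertex 10.0 5.0 19.0
      vertex 27.0 5.0 19.0
    endloop
  endfacet
  facet normal 1.0000 0.0000 0.0000
    outer loop
      vertex 10.0 5.0 0.0
      vertex 10.0 22.0 0.0
      vertex 10.0 22.0 19.0
    endloop
  endfacet
  facet normal 1.0000 0.0000 0.0000
    outer loop
      vertex 10.0 5.0 0.0
      vertex 10.0 22.0 19.0
      vertex 10.0 5.0 19.0
    endloop
  endfacet
  facet normal 0.0000 1.0000 0.0000
    outer loop
      vertex 10.0 22.0 0.0
      vertex 0.0 22.0 0.0
      vertex 0.0 22.0 19.0
    endloop
  endfacet
  facet normal 0.0000 1.0000 0.0000
    outer loop
      vertex 10.0 22.0 0.0
      vertex 0.0 22.0 19.0
      vertex 10.0 22.0 19.0
    endloop
  endfacet
  facet normal -1.0000 0.0000 0.0000
    outer loop
      vertex 0.0 22.0 0.0
      vertex 0.0 0.0 0.0
      vertex 0.0 0.0 19.0
    endloop
  endfacet
  facet normal -1.0000 0.0000 0.0000
    outer loop
      vertex 0.0 22.0 0.0
      vertex 0.0 0.0 19.0
      vertex 0.0 22.0 19.0
    endloop
  endfacet
endsolid part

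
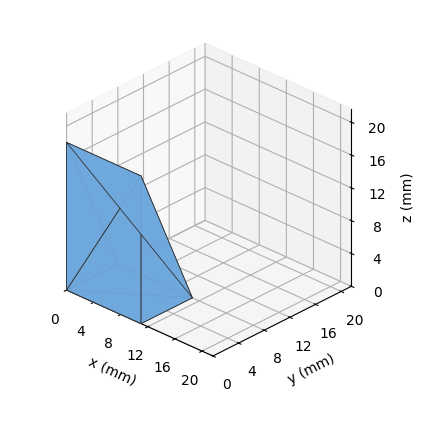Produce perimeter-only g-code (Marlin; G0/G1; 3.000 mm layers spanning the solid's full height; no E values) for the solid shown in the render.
Reading the render: the shape is a wedge (ramp): 11 × 8 mm base, rising to 18 mm along the y=0 edge and sloping linearly to z=0 at y=8 (dimensions read to the nearest mm from the axis ticks). For the g-code, the solid's height is divided into equal slices at the stated Δz and each level perimeter traced with G1 moves after a G0 lift.

; perimeter-only toolpath
G21 ; units = mm
G90 ; absolute positioning
G28 ; home
; layer 1
G0 Z3.000
G0 X0.000 Y0.000
G1 X11.000 Y0.000
G1 X11.000 Y6.667
G1 X0.000 Y6.667
G1 X0.000 Y0.000
; layer 2
G0 Z6.000
G0 X0.000 Y0.000
G1 X11.000 Y0.000
G1 X11.000 Y5.333
G1 X0.000 Y5.333
G1 X0.000 Y0.000
; layer 3
G0 Z9.000
G0 X0.000 Y0.000
G1 X11.000 Y0.000
G1 X11.000 Y4.000
G1 X0.000 Y4.000
G1 X0.000 Y0.000
; layer 4
G0 Z12.000
G0 X0.000 Y0.000
G1 X11.000 Y0.000
G1 X11.000 Y2.667
G1 X0.000 Y2.667
G1 X0.000 Y0.000
; layer 5
G0 Z15.000
G0 X0.000 Y0.000
G1 X11.000 Y0.000
G1 X11.000 Y1.333
G1 X0.000 Y1.333
G1 X0.000 Y0.000
M2 ; end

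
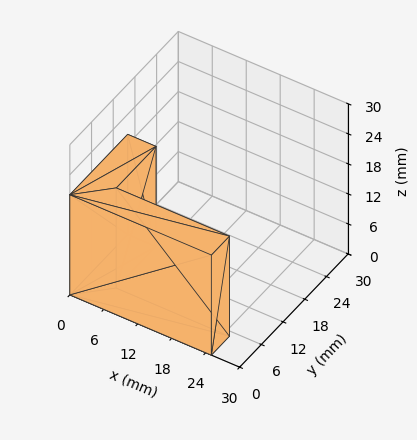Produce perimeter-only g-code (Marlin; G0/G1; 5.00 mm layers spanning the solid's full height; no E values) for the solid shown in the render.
Reading the render: the shape is an L-shaped prism: outer 25 × 16 mm, arm thicknesses ≈ 5 mm (horizontal) and 5 mm (vertical), extruded 20 mm in z (dimensions read to the nearest mm from the axis ticks). For the g-code, the solid's height is divided into equal slices at the stated Δz and each level perimeter traced with G1 moves after a G0 lift.

; perimeter-only toolpath
G21 ; units = mm
G90 ; absolute positioning
G28 ; home
; layer 1
G0 Z5.00
G0 X0.00 Y0.00
G1 X25.00 Y0.00
G1 X25.00 Y5.00
G1 X5.00 Y5.00
G1 X5.00 Y16.00
G1 X0.00 Y16.00
G1 X0.00 Y0.00
; layer 2
G0 Z10.00
G0 X0.00 Y0.00
G1 X25.00 Y0.00
G1 X25.00 Y5.00
G1 X5.00 Y5.00
G1 X5.00 Y16.00
G1 X0.00 Y16.00
G1 X0.00 Y0.00
; layer 3
G0 Z15.00
G0 X0.00 Y0.00
G1 X25.00 Y0.00
G1 X25.00 Y5.00
G1 X5.00 Y5.00
G1 X5.00 Y16.00
G1 X0.00 Y16.00
G1 X0.00 Y0.00
; layer 4
G0 Z20.00
G0 X0.00 Y0.00
G1 X25.00 Y0.00
G1 X25.00 Y5.00
G1 X5.00 Y5.00
G1 X5.00 Y16.00
G1 X0.00 Y16.00
G1 X0.00 Y0.00
M2 ; end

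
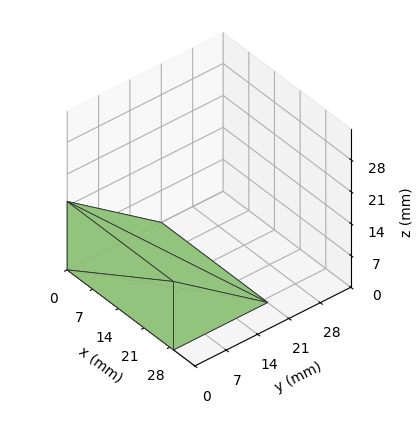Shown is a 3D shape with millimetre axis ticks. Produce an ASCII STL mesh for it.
Reading the render: the shape is a wedge (ramp): 29 × 21 mm base, rising to 15 mm along the y=0 edge and sloping linearly to z=0 at y=21 (dimensions read to the nearest mm from the axis ticks). For the STL, each face is triangulated and given an outward normal.

solid part
  facet normal 0.0000 0.0000 -1.0000
    outer loop
      vertex 29.0 21.0 0.0
      vertex 29.0 0.0 0.0
      vertex 0.0 0.0 0.0
    endloop
  endfacet
  facet normal 0.0000 0.0000 -1.0000
    outer loop
      vertex 0.0 21.0 0.0
      vertex 29.0 21.0 0.0
      vertex 0.0 0.0 0.0
    endloop
  endfacet
  facet normal 0.0000 -1.0000 0.0000
    outer loop
      vertex 0.0 0.0 0.0
      vertex 29.0 0.0 0.0
      vertex 29.0 0.0 15.0
    endloop
  endfacet
  facet normal 0.0000 -1.0000 0.0000
    outer loop
      vertex 0.0 0.0 0.0
      vertex 29.0 0.0 15.0
      vertex 0.0 0.0 15.0
    endloop
  endfacet
  facet normal 0.0000 0.5812 0.8137
    outer loop
      vertex 0.0 0.0 15.0
      vertex 29.0 0.0 15.0
      vertex 29.0 21.0 0.0
    endloop
  endfacet
  facet normal 0.0000 0.5812 0.8137
    outer loop
      vertex 0.0 0.0 15.0
      vertex 29.0 21.0 0.0
      vertex 0.0 21.0 0.0
    endloop
  endfacet
  facet normal -1.0000 0.0000 0.0000
    outer loop
      vertex 0.0 0.0 15.0
      vertex 0.0 21.0 0.0
      vertex 0.0 0.0 0.0
    endloop
  endfacet
  facet normal 1.0000 0.0000 0.0000
    outer loop
      vertex 29.0 0.0 0.0
      vertex 29.0 21.0 0.0
      vertex 29.0 0.0 15.0
    endloop
  endfacet
endsolid part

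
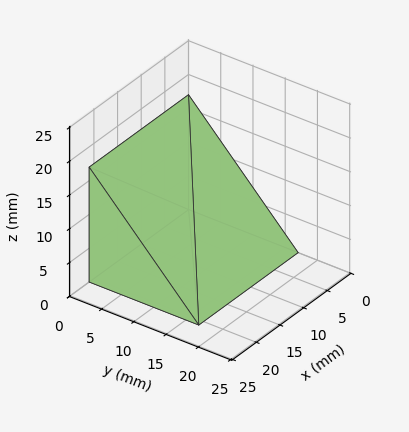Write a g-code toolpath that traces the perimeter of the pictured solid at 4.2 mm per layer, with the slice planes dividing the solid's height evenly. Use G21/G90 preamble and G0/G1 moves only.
Reading the render: the shape is a wedge (ramp): 21 × 17 mm base, rising to 17 mm along the y=0 edge and sloping linearly to z=0 at y=17 (dimensions read to the nearest mm from the axis ticks). For the g-code, the solid's height is divided into equal slices at the stated Δz and each level perimeter traced with G1 moves after a G0 lift.

; perimeter-only toolpath
G21 ; units = mm
G90 ; absolute positioning
G28 ; home
; layer 1
G0 Z4.2
G0 X0.0 Y0.0
G1 X21.0 Y0.0
G1 X21.0 Y12.8
G1 X0.0 Y12.8
G1 X0.0 Y0.0
; layer 2
G0 Z8.5
G0 X0.0 Y0.0
G1 X21.0 Y0.0
G1 X21.0 Y8.5
G1 X0.0 Y8.5
G1 X0.0 Y0.0
; layer 3
G0 Z12.8
G0 X0.0 Y0.0
G1 X21.0 Y0.0
G1 X21.0 Y4.2
G1 X0.0 Y4.2
G1 X0.0 Y0.0
M2 ; end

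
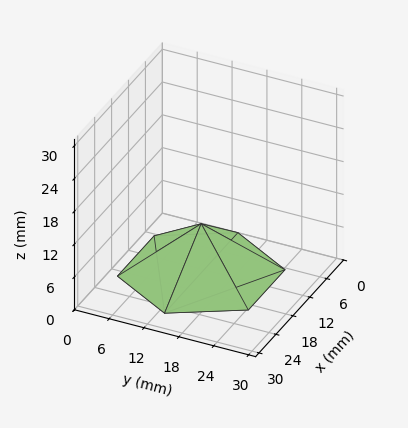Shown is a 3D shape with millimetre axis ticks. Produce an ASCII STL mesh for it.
Reading the render: the shape is a regular 6-sided pyramid, base circumscribed radius ≈ 13 mm, apex at z ≈ 9 mm (dimensions read to the nearest mm from the axis ticks). For the STL, each face is triangulated and given an outward normal.

solid part
  facet normal 0.0000 0.0000 -1.0000
    outer loop
      vertex 6.50 24.26 0.00
      vertex 19.50 24.26 0.00
      vertex 26.00 13.00 0.00
    endloop
  endfacet
  facet normal 0.0000 0.0000 -1.0000
    outer loop
      vertex 0.00 13.00 0.00
      vertex 6.50 24.26 0.00
      vertex 26.00 13.00 0.00
    endloop
  endfacet
  facet normal 0.0000 0.0000 -1.0000
    outer loop
      vertex 6.50 1.74 0.00
      vertex 0.00 13.00 0.00
      vertex 26.00 13.00 0.00
    endloop
  endfacet
  facet normal 0.0000 0.0000 -1.0000
    outer loop
      vertex 19.50 1.74 0.00
      vertex 6.50 1.74 0.00
      vertex 26.00 13.00 0.00
    endloop
  endfacet
  facet normal 0.5408 0.3122 0.7811
    outer loop
      vertex 26.00 13.00 0.00
      vertex 19.50 24.26 0.00
      vertex 13.00 13.00 9.00
    endloop
  endfacet
  facet normal 0.0000 0.6244 0.7811
    outer loop
      vertex 19.50 24.26 0.00
      vertex 6.50 24.26 0.00
      vertex 13.00 13.00 9.00
    endloop
  endfacet
  facet normal -0.5408 0.3122 0.7811
    outer loop
      vertex 6.50 24.26 0.00
      vertex 0.00 13.00 0.00
      vertex 13.00 13.00 9.00
    endloop
  endfacet
  facet normal -0.5408 -0.3122 0.7811
    outer loop
      vertex 0.00 13.00 0.00
      vertex 6.50 1.74 0.00
      vertex 13.00 13.00 9.00
    endloop
  endfacet
  facet normal 0.0000 -0.6244 0.7811
    outer loop
      vertex 6.50 1.74 0.00
      vertex 19.50 1.74 0.00
      vertex 13.00 13.00 9.00
    endloop
  endfacet
  facet normal 0.5408 -0.3122 0.7811
    outer loop
      vertex 19.50 1.74 0.00
      vertex 26.00 13.00 0.00
      vertex 13.00 13.00 9.00
    endloop
  endfacet
endsolid part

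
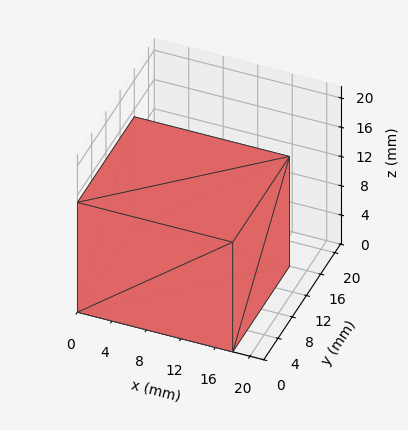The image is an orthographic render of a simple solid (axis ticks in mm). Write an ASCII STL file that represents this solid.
Reading the render: the shape is a rectangular box, roughly 18 × 16 mm footprint and 15 mm tall (dimensions read to the nearest mm from the axis ticks). For the STL, each face is triangulated and given an outward normal.

solid part
  facet normal 0.0000 0.0000 -1.0000
    outer loop
      vertex 18.00 16.00 0.00
      vertex 18.00 0.00 0.00
      vertex 0.00 0.00 0.00
    endloop
  endfacet
  facet normal 0.0000 0.0000 -1.0000
    outer loop
      vertex 0.00 16.00 0.00
      vertex 18.00 16.00 0.00
      vertex 0.00 0.00 0.00
    endloop
  endfacet
  facet normal 0.0000 0.0000 1.0000
    outer loop
      vertex 0.00 0.00 15.00
      vertex 18.00 0.00 15.00
      vertex 18.00 16.00 15.00
    endloop
  endfacet
  facet normal 0.0000 0.0000 1.0000
    outer loop
      vertex 0.00 0.00 15.00
      vertex 18.00 16.00 15.00
      vertex 0.00 16.00 15.00
    endloop
  endfacet
  facet normal 0.0000 -1.0000 0.0000
    outer loop
      vertex 0.00 0.00 0.00
      vertex 18.00 0.00 0.00
      vertex 18.00 0.00 15.00
    endloop
  endfacet
  facet normal 0.0000 -1.0000 0.0000
    outer loop
      vertex 0.00 0.00 0.00
      vertex 18.00 0.00 15.00
      vertex 0.00 0.00 15.00
    endloop
  endfacet
  facet normal 0.0000 1.0000 0.0000
    outer loop
      vertex 18.00 16.00 15.00
      vertex 18.00 16.00 0.00
      vertex 0.00 16.00 0.00
    endloop
  endfacet
  facet normal 0.0000 1.0000 0.0000
    outer loop
      vertex 0.00 16.00 15.00
      vertex 18.00 16.00 15.00
      vertex 0.00 16.00 0.00
    endloop
  endfacet
  facet normal -1.0000 0.0000 0.0000
    outer loop
      vertex 0.00 16.00 15.00
      vertex 0.00 16.00 0.00
      vertex 0.00 0.00 0.00
    endloop
  endfacet
  facet normal -1.0000 0.0000 0.0000
    outer loop
      vertex 0.00 0.00 15.00
      vertex 0.00 16.00 15.00
      vertex 0.00 0.00 0.00
    endloop
  endfacet
  facet normal 1.0000 0.0000 0.0000
    outer loop
      vertex 18.00 0.00 0.00
      vertex 18.00 16.00 0.00
      vertex 18.00 16.00 15.00
    endloop
  endfacet
  facet normal 1.0000 0.0000 0.0000
    outer loop
      vertex 18.00 0.00 0.00
      vertex 18.00 16.00 15.00
      vertex 18.00 0.00 15.00
    endloop
  endfacet
endsolid part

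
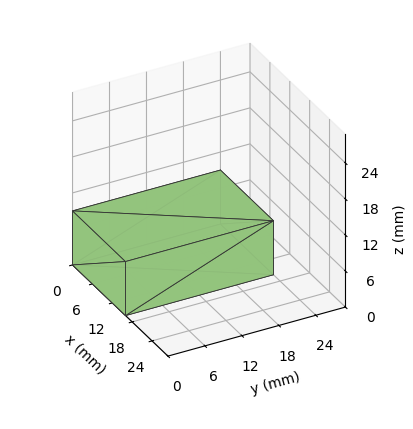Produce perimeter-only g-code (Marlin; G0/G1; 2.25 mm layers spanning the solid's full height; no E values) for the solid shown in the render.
Reading the render: the shape is a rectangular box, roughly 16 × 24 mm footprint and 9 mm tall (dimensions read to the nearest mm from the axis ticks). For the g-code, the solid's height is divided into equal slices at the stated Δz and each level perimeter traced with G1 moves after a G0 lift.

; perimeter-only toolpath
G21 ; units = mm
G90 ; absolute positioning
G28 ; home
; layer 1
G0 Z2.25
G0 X0.00 Y0.00
G1 X16.00 Y0.00
G1 X16.00 Y24.00
G1 X0.00 Y24.00
G1 X0.00 Y0.00
; layer 2
G0 Z4.50
G0 X0.00 Y0.00
G1 X16.00 Y0.00
G1 X16.00 Y24.00
G1 X0.00 Y24.00
G1 X0.00 Y0.00
; layer 3
G0 Z6.75
G0 X0.00 Y0.00
G1 X16.00 Y0.00
G1 X16.00 Y24.00
G1 X0.00 Y24.00
G1 X0.00 Y0.00
; layer 4
G0 Z9.00
G0 X0.00 Y0.00
G1 X16.00 Y0.00
G1 X16.00 Y24.00
G1 X0.00 Y24.00
G1 X0.00 Y0.00
M2 ; end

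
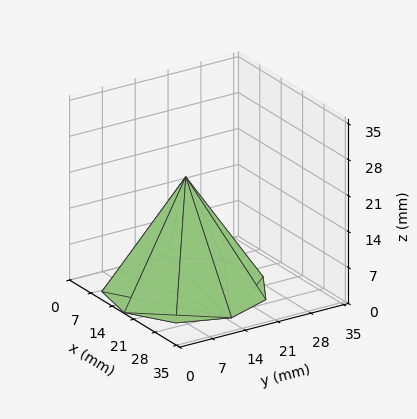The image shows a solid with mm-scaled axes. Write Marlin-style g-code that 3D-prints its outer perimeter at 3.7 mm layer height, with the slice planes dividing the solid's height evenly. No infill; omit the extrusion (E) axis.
Reading the render: the shape is a regular 9-sided pyramid, base circumscribed radius ≈ 15 mm, apex at z ≈ 22 mm (dimensions read to the nearest mm from the axis ticks). For the g-code, the solid's height is divided into equal slices at the stated Δz and each level perimeter traced with G1 moves after a G0 lift.

; perimeter-only toolpath
G21 ; units = mm
G90 ; absolute positioning
G28 ; home
; layer 1
G0 Z3.7
G0 X27.5 Y15.0
G1 X24.6 Y23.0
G1 X17.2 Y27.3
G1 X8.8 Y25.8
G1 X3.2 Y19.3
G1 X3.2 Y10.8
G1 X8.8 Y4.2
G1 X17.2 Y2.7
G1 X24.6 Y7.0
G1 X27.5 Y15.0
; layer 2
G0 Z7.3
G0 X25.0 Y15.0
G1 X22.7 Y21.4
G1 X16.7 Y24.9
G1 X10.0 Y23.7
G1 X5.6 Y18.4
G1 X5.6 Y11.6
G1 X10.0 Y6.3
G1 X16.7 Y5.1
G1 X22.7 Y8.6
G1 X25.0 Y15.0
; layer 3
G0 Z11.0
G0 X22.5 Y15.0
G1 X20.8 Y19.8
G1 X16.3 Y22.4
G1 X11.2 Y21.5
G1 X8.0 Y17.6
G1 X8.0 Y12.4
G1 X11.2 Y8.5
G1 X16.3 Y7.6
G1 X20.8 Y10.2
G1 X22.5 Y15.0
; layer 4
G0 Z14.7
G0 X20.0 Y15.0
G1 X18.8 Y18.2
G1 X15.9 Y19.9
G1 X12.5 Y19.3
G1 X10.3 Y16.7
G1 X10.3 Y13.3
G1 X12.5 Y10.7
G1 X15.9 Y10.1
G1 X18.8 Y11.8
G1 X20.0 Y15.0
; layer 5
G0 Z18.3
G0 X17.5 Y15.0
G1 X16.9 Y16.6
G1 X15.4 Y17.5
G1 X13.7 Y17.2
G1 X12.6 Y15.8
G1 X12.6 Y14.1
G1 X13.7 Y12.8
G1 X15.4 Y12.5
G1 X16.9 Y13.4
G1 X17.5 Y15.0
M2 ; end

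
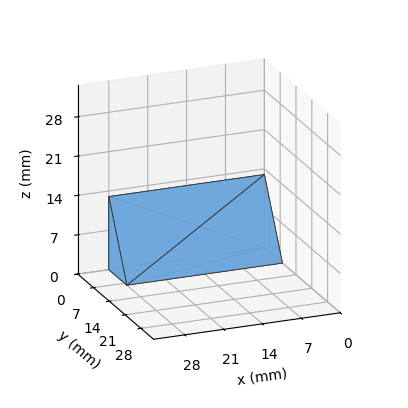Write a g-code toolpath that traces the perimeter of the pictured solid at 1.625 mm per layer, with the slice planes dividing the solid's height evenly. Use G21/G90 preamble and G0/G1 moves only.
Reading the render: the shape is a wedge (ramp): 28 × 8 mm base, rising to 13 mm along the y=0 edge and sloping linearly to z=0 at y=8 (dimensions read to the nearest mm from the axis ticks). For the g-code, the solid's height is divided into equal slices at the stated Δz and each level perimeter traced with G1 moves after a G0 lift.

; perimeter-only toolpath
G21 ; units = mm
G90 ; absolute positioning
G28 ; home
; layer 1
G0 Z1.625
G0 X0.000 Y0.000
G1 X28.000 Y0.000
G1 X28.000 Y7.000
G1 X0.000 Y7.000
G1 X0.000 Y0.000
; layer 2
G0 Z3.250
G0 X0.000 Y0.000
G1 X28.000 Y0.000
G1 X28.000 Y6.000
G1 X0.000 Y6.000
G1 X0.000 Y0.000
; layer 3
G0 Z4.875
G0 X0.000 Y0.000
G1 X28.000 Y0.000
G1 X28.000 Y5.000
G1 X0.000 Y5.000
G1 X0.000 Y0.000
; layer 4
G0 Z6.500
G0 X0.000 Y0.000
G1 X28.000 Y0.000
G1 X28.000 Y4.000
G1 X0.000 Y4.000
G1 X0.000 Y0.000
; layer 5
G0 Z8.125
G0 X0.000 Y0.000
G1 X28.000 Y0.000
G1 X28.000 Y3.000
G1 X0.000 Y3.000
G1 X0.000 Y0.000
; layer 6
G0 Z9.750
G0 X0.000 Y0.000
G1 X28.000 Y0.000
G1 X28.000 Y2.000
G1 X0.000 Y2.000
G1 X0.000 Y0.000
; layer 7
G0 Z11.375
G0 X0.000 Y0.000
G1 X28.000 Y0.000
G1 X28.000 Y1.000
G1 X0.000 Y1.000
G1 X0.000 Y0.000
M2 ; end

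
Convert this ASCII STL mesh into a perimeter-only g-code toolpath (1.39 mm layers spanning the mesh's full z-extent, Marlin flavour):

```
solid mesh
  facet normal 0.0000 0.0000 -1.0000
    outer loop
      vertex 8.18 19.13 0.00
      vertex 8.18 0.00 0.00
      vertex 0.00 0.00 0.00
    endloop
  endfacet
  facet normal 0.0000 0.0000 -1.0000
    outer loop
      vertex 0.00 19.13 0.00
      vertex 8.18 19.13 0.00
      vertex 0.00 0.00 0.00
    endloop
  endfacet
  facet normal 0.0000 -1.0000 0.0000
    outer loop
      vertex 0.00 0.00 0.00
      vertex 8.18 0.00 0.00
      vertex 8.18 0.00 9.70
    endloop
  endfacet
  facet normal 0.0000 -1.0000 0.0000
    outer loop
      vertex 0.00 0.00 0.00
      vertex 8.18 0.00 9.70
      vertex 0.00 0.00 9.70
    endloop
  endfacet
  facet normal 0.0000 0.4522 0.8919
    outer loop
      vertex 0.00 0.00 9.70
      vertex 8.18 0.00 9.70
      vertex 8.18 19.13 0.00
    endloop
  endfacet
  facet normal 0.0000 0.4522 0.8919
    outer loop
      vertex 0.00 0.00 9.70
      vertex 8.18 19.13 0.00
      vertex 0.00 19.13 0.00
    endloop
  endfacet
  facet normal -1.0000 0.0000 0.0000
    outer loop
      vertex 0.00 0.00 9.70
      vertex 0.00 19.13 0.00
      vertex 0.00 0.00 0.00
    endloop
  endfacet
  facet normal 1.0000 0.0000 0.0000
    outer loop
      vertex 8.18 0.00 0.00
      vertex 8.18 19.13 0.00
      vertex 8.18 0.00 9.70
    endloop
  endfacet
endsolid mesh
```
; perimeter-only toolpath
G21 ; units = mm
G90 ; absolute positioning
G28 ; home
; layer 1
G0 Z1.39
G0 X0.00 Y0.00
G1 X8.18 Y0.00
G1 X8.18 Y16.40
G1 X0.00 Y16.40
G1 X0.00 Y0.00
; layer 2
G0 Z2.77
G0 X0.00 Y0.00
G1 X8.18 Y0.00
G1 X8.18 Y13.66
G1 X0.00 Y13.66
G1 X0.00 Y0.00
; layer 3
G0 Z4.16
G0 X0.00 Y0.00
G1 X8.18 Y0.00
G1 X8.18 Y10.93
G1 X0.00 Y10.93
G1 X0.00 Y0.00
; layer 4
G0 Z5.54
G0 X0.00 Y0.00
G1 X8.18 Y0.00
G1 X8.18 Y8.20
G1 X0.00 Y8.20
G1 X0.00 Y0.00
; layer 5
G0 Z6.93
G0 X0.00 Y0.00
G1 X8.18 Y0.00
G1 X8.18 Y5.47
G1 X0.00 Y5.47
G1 X0.00 Y0.00
; layer 6
G0 Z8.31
G0 X0.00 Y0.00
G1 X8.18 Y0.00
G1 X8.18 Y2.73
G1 X0.00 Y2.73
G1 X0.00 Y0.00
M2 ; end

The solid is a wedge (ramp): 8.18 × 19.1 mm base, rising to 9.7 mm along the y=0 edge and sloping linearly to z=0 at y=19.1. Slicing at Δz = 1.39 mm — 7 equal slices spanning the solid's height, so layer i sits at z = i·h/7 — gives 6 non-empty perimeters. Each is a 4-segment closed polygon; G0 lifts to the layer z and rapids to the start vertex, then G1 traces the edges. The cross-section shrinks linearly with z (the slice at the apex is degenerate and omitted).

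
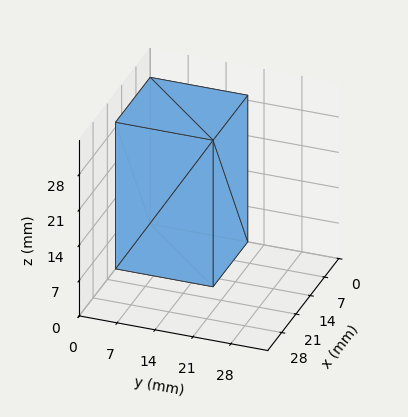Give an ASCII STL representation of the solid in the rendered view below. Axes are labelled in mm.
Reading the render: the shape is a rectangular box, roughly 17 × 18 mm footprint and 29 mm tall (dimensions read to the nearest mm from the axis ticks). For the STL, each face is triangulated and given an outward normal.

solid part
  facet normal 0.0000 0.0000 -1.0000
    outer loop
      vertex 17.000 18.000 0.000
      vertex 17.000 0.000 0.000
      vertex 0.000 0.000 0.000
    endloop
  endfacet
  facet normal 0.0000 0.0000 -1.0000
    outer loop
      vertex 0.000 18.000 0.000
      vertex 17.000 18.000 0.000
      vertex 0.000 0.000 0.000
    endloop
  endfacet
  facet normal 0.0000 0.0000 1.0000
    outer loop
      vertex 0.000 0.000 29.000
      vertex 17.000 0.000 29.000
      vertex 17.000 18.000 29.000
    endloop
  endfacet
  facet normal 0.0000 0.0000 1.0000
    outer loop
      vertex 0.000 0.000 29.000
      vertex 17.000 18.000 29.000
      vertex 0.000 18.000 29.000
    endloop
  endfacet
  facet normal 0.0000 -1.0000 0.0000
    outer loop
      vertex 0.000 0.000 0.000
      vertex 17.000 0.000 0.000
      vertex 17.000 0.000 29.000
    endloop
  endfacet
  facet normal 0.0000 -1.0000 0.0000
    outer loop
      vertex 0.000 0.000 0.000
      vertex 17.000 0.000 29.000
      vertex 0.000 0.000 29.000
    endloop
  endfacet
  facet normal 0.0000 1.0000 0.0000
    outer loop
      vertex 17.000 18.000 29.000
      vertex 17.000 18.000 0.000
      vertex 0.000 18.000 0.000
    endloop
  endfacet
  facet normal 0.0000 1.0000 0.0000
    outer loop
      vertex 0.000 18.000 29.000
      vertex 17.000 18.000 29.000
      vertex 0.000 18.000 0.000
    endloop
  endfacet
  facet normal -1.0000 0.0000 0.0000
    outer loop
      vertex 0.000 18.000 29.000
      vertex 0.000 18.000 0.000
      vertex 0.000 0.000 0.000
    endloop
  endfacet
  facet normal -1.0000 0.0000 0.0000
    outer loop
      vertex 0.000 0.000 29.000
      vertex 0.000 18.000 29.000
      vertex 0.000 0.000 0.000
    endloop
  endfacet
  facet normal 1.0000 0.0000 0.0000
    outer loop
      vertex 17.000 0.000 0.000
      vertex 17.000 18.000 0.000
      vertex 17.000 18.000 29.000
    endloop
  endfacet
  facet normal 1.0000 0.0000 0.0000
    outer loop
      vertex 17.000 0.000 0.000
      vertex 17.000 18.000 29.000
      vertex 17.000 0.000 29.000
    endloop
  endfacet
endsolid part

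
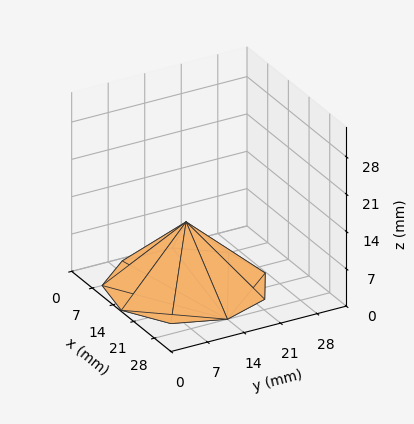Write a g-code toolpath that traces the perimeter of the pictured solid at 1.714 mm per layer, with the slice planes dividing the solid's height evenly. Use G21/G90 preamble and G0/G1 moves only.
Reading the render: the shape is a regular 9-sided pyramid, base circumscribed radius ≈ 14 mm, apex at z ≈ 12 mm (dimensions read to the nearest mm from the axis ticks). For the g-code, the solid's height is divided into equal slices at the stated Δz and each level perimeter traced with G1 moves after a G0 lift.

; perimeter-only toolpath
G21 ; units = mm
G90 ; absolute positioning
G28 ; home
; layer 1
G0 Z1.714
G0 X26.000 Y14.000
G1 X23.193 Y21.713
G1 X16.084 Y25.817
G1 X8.000 Y24.392
G1 X2.723 Y18.104
G1 X2.723 Y9.896
G1 X8.000 Y3.608
G1 X16.084 Y2.183
G1 X23.193 Y6.287
G1 X26.000 Y14.000
; layer 2
G0 Z3.429
G0 X24.000 Y14.000
G1 X21.661 Y20.428
G1 X15.736 Y23.848
G1 X9.000 Y22.660
G1 X4.603 Y17.420
G1 X4.603 Y10.580
G1 X9.000 Y5.340
G1 X15.736 Y4.152
G1 X21.661 Y7.572
G1 X24.000 Y14.000
; layer 3
G0 Z5.143
G0 X22.000 Y14.000
G1 X20.129 Y19.142
G1 X15.389 Y21.878
G1 X10.000 Y20.928
G1 X6.482 Y16.736
G1 X6.482 Y11.264
G1 X10.000 Y7.072
G1 X15.389 Y6.122
G1 X20.129 Y8.858
G1 X22.000 Y14.000
; layer 4
G0 Z6.857
G0 X20.000 Y14.000
G1 X18.596 Y17.857
G1 X15.042 Y19.909
G1 X11.000 Y19.196
G1 X8.362 Y16.052
G1 X8.362 Y11.948
G1 X11.000 Y8.804
G1 X15.042 Y8.091
G1 X18.596 Y10.143
G1 X20.000 Y14.000
; layer 5
G0 Z8.571
G0 X18.000 Y14.000
G1 X17.064 Y16.571
G1 X14.695 Y17.939
G1 X12.000 Y17.464
G1 X10.241 Y15.368
G1 X10.241 Y12.632
G1 X12.000 Y10.536
G1 X14.695 Y10.061
G1 X17.064 Y11.429
G1 X18.000 Y14.000
; layer 6
G0 Z10.286
G0 X16.000 Y14.000
G1 X15.532 Y15.286
G1 X14.347 Y15.970
G1 X13.000 Y15.732
G1 X12.121 Y14.684
G1 X12.121 Y13.316
G1 X13.000 Y12.268
G1 X14.347 Y12.030
G1 X15.532 Y12.714
G1 X16.000 Y14.000
M2 ; end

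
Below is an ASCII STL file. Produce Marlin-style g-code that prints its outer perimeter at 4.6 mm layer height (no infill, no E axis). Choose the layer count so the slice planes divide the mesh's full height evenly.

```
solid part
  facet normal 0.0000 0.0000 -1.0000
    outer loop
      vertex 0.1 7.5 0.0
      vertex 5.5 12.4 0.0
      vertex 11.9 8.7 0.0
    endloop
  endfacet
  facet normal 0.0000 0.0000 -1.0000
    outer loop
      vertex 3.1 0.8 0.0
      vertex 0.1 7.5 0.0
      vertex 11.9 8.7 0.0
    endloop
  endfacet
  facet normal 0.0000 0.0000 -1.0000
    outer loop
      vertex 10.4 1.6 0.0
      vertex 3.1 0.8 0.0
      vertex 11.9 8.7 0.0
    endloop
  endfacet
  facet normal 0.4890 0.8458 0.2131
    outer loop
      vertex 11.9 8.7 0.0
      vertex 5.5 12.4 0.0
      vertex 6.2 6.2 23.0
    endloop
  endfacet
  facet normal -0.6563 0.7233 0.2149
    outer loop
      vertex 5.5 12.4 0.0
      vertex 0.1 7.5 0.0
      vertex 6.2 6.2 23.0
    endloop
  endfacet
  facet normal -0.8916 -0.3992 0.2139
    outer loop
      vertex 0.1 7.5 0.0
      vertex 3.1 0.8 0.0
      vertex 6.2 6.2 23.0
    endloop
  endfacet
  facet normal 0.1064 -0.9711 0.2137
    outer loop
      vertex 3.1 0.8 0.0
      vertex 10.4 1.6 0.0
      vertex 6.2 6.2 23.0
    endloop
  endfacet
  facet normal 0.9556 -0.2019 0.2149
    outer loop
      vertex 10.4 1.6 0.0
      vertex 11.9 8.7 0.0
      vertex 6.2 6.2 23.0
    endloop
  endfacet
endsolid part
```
; perimeter-only toolpath
G21 ; units = mm
G90 ; absolute positioning
G28 ; home
; layer 1
G0 Z4.6
G0 X10.8 Y8.2
G1 X5.6 Y11.2
G1 X1.3 Y7.2
G1 X3.7 Y1.9
G1 X9.6 Y2.5
G1 X10.8 Y8.2
; layer 2
G0 Z9.2
G0 X9.6 Y7.7
G1 X5.8 Y9.9
G1 X2.5 Y7.0
G1 X4.3 Y3.0
G1 X8.7 Y3.4
G1 X9.6 Y7.7
; layer 3
G0 Z13.8
G0 X8.5 Y7.2
G1 X5.9 Y8.7
G1 X3.8 Y6.7
G1 X5.0 Y4.0
G1 X7.9 Y4.4
G1 X8.5 Y7.2
; layer 4
G0 Z18.4
G0 X7.3 Y6.7
G1 X6.1 Y7.4
G1 X5.0 Y6.5
G1 X5.6 Y5.1
G1 X7.0 Y5.3
G1 X7.3 Y6.7
M2 ; end

The solid is a regular 5-sided pyramid, base circumscribed radius ≈ 6.2 mm, apex at z ≈ 23 mm. Slicing at Δz = 4.6 mm — 5 equal slices spanning the solid's height, so layer i sits at z = i·h/5 — gives 4 non-empty perimeters. Each is a 5-segment closed polygon; G0 lifts to the layer z and rapids to the start vertex, then G1 traces the edges. The cross-section shrinks linearly with z (the slice at the apex is degenerate and omitted).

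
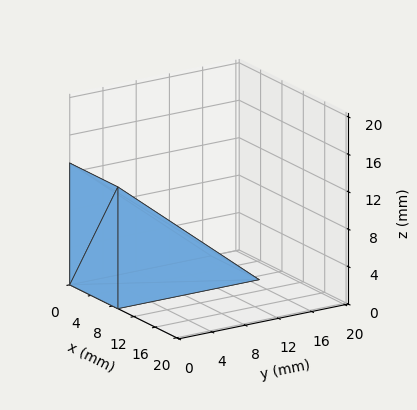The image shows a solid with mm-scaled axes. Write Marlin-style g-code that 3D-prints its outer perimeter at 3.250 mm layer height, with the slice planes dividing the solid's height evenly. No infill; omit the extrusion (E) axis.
Reading the render: the shape is a wedge (ramp): 9 × 17 mm base, rising to 13 mm along the y=0 edge and sloping linearly to z=0 at y=17 (dimensions read to the nearest mm from the axis ticks). For the g-code, the solid's height is divided into equal slices at the stated Δz and each level perimeter traced with G1 moves after a G0 lift.

; perimeter-only toolpath
G21 ; units = mm
G90 ; absolute positioning
G28 ; home
; layer 1
G0 Z3.250
G0 X0.000 Y0.000
G1 X9.000 Y0.000
G1 X9.000 Y12.750
G1 X0.000 Y12.750
G1 X0.000 Y0.000
; layer 2
G0 Z6.500
G0 X0.000 Y0.000
G1 X9.000 Y0.000
G1 X9.000 Y8.500
G1 X0.000 Y8.500
G1 X0.000 Y0.000
; layer 3
G0 Z9.750
G0 X0.000 Y0.000
G1 X9.000 Y0.000
G1 X9.000 Y4.250
G1 X0.000 Y4.250
G1 X0.000 Y0.000
M2 ; end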